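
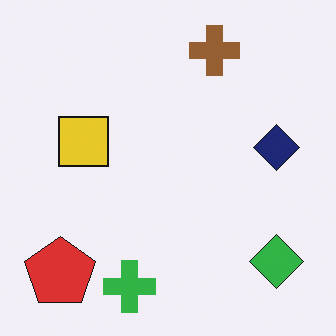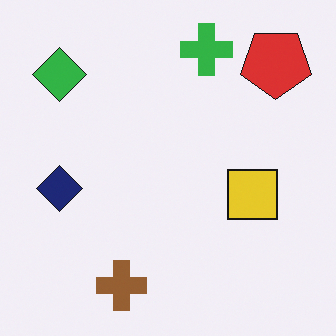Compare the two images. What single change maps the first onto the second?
Rotated 180°.

The red pentagon sits in the bottom-left of the first image and the top-right of the second — consistent with a whole-image 180° rotation.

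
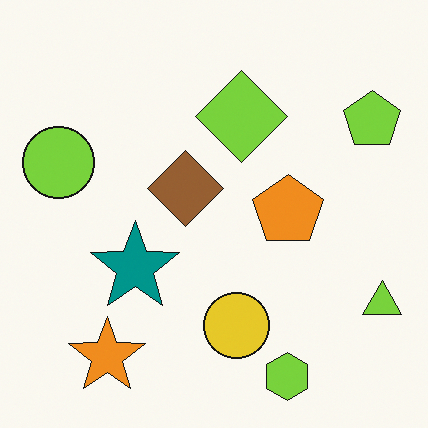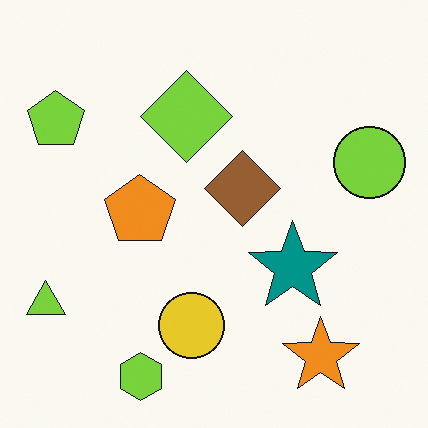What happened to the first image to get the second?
The second image is the first flipped horizontally (left ↔ right).

The lime triangle is in the bottom-right of the first image and the bottom-left of the second — shapes on opposite sides of the vertical midline have swapped in a mirror flip.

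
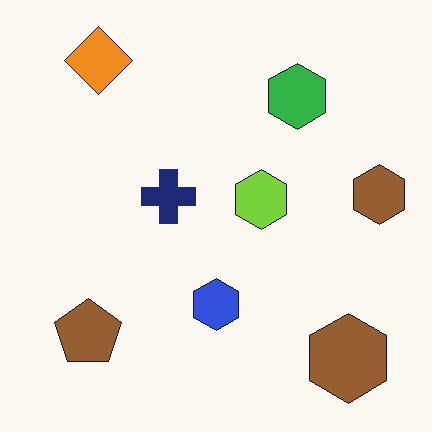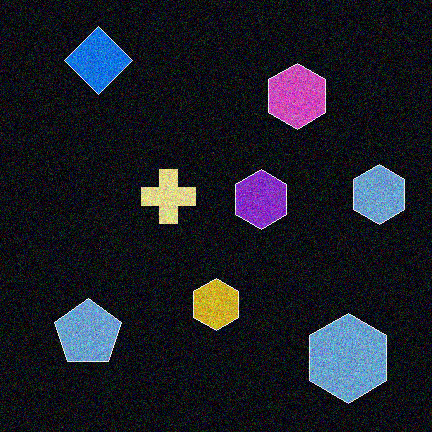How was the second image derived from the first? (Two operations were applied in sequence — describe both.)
The transformation is: color-inverted (negative), then degraded with moderate additive noise.

The light background has become dark and every shape's color is its complement — a photographic negative. Random speckle covers the whole image, including the flat background.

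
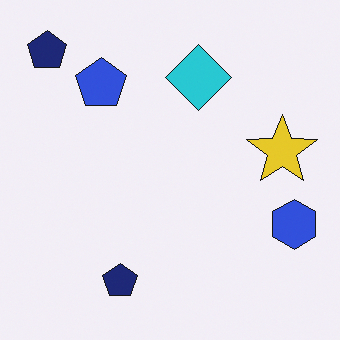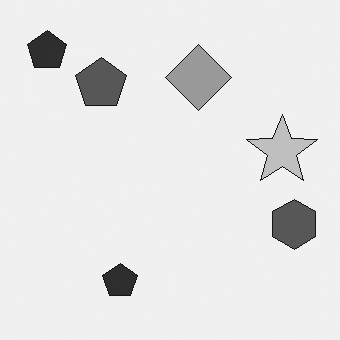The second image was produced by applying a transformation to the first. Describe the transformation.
The second image is the first converted to grayscale.

All color is removed — every shape is now a shade of grey.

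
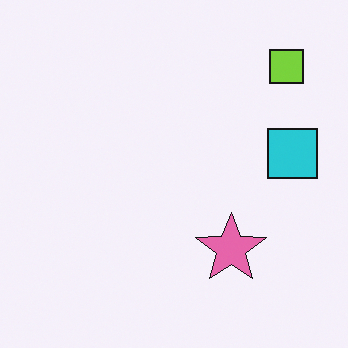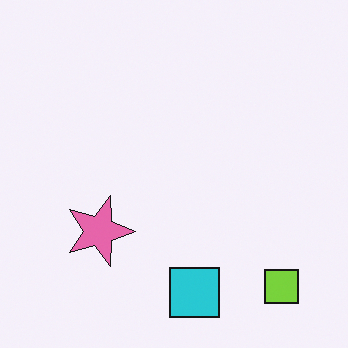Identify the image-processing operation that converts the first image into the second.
It was rotated 90° clockwise.

The lime square sits in the top-right of the first image and the bottom-right of the second — consistent with a whole-image 90° clockwise rotation.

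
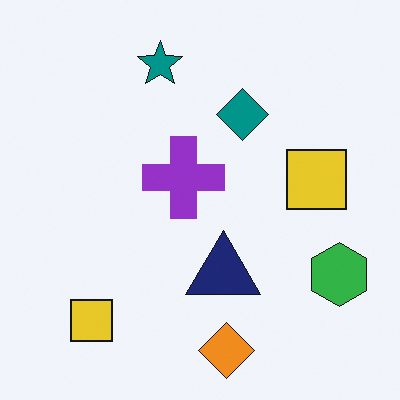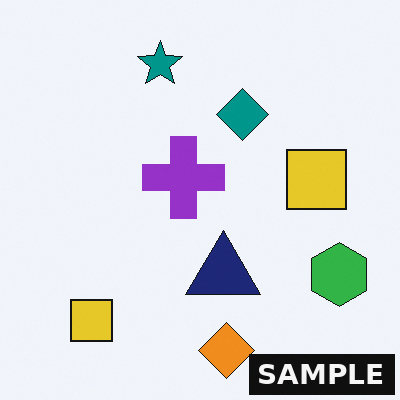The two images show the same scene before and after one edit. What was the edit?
The second image is the first watermarked with the text "SAMPLE" in the lower-right corner.

A dark label reading "SAMPLE" appears in the lower-right corner.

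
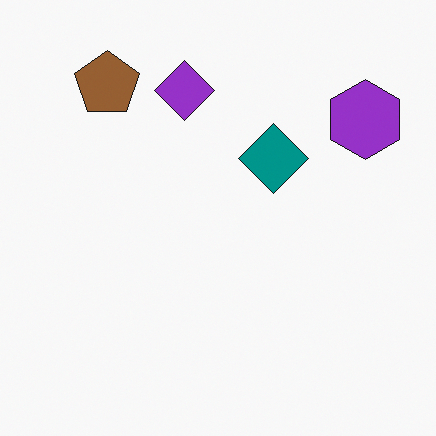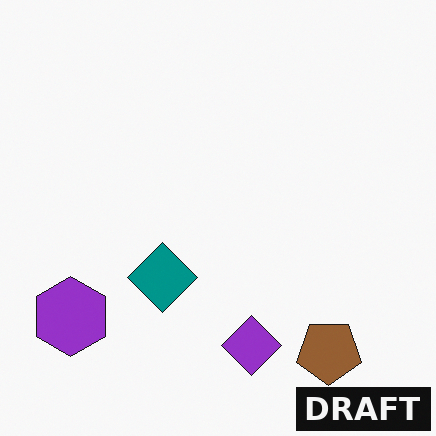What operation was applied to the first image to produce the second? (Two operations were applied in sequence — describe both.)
The image was rotated 180°, then watermarked with the text "DRAFT" in the lower-right corner.

The purple hexagon sits in the top-right of the first image and the bottom-left of the second — consistent with a whole-image 180° rotation. A dark label reading "DRAFT" appears in the lower-right corner.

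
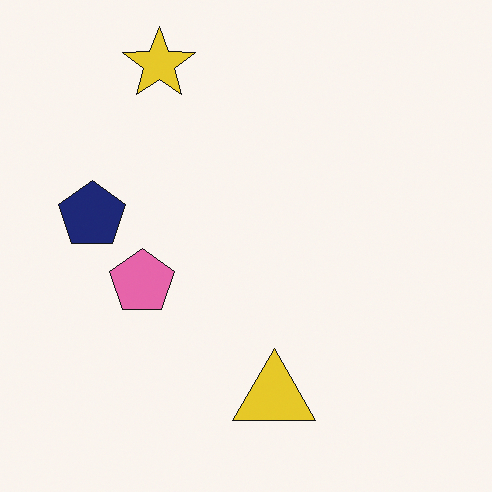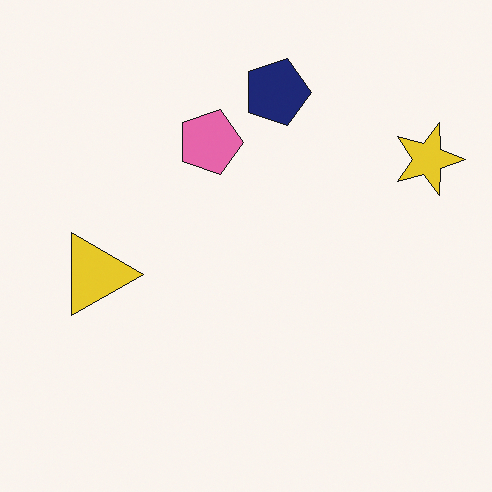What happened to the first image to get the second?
The transformation is: rotated 90° clockwise.

The yellow star sits in the top-left of the first image and the top-right of the second — consistent with a whole-image 90° clockwise rotation.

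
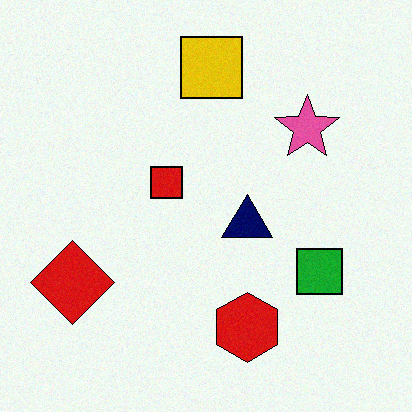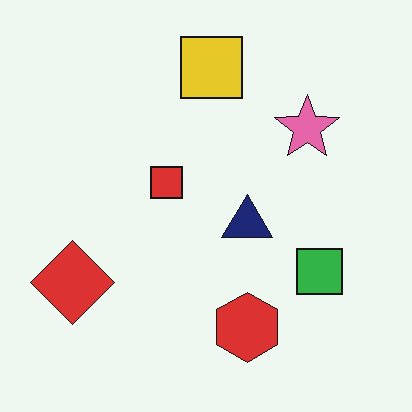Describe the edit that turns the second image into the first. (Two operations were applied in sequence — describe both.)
This is the original image given slightly increased contrast, then degraded with light additive noise.

Tones are pushed away from mid-grey across the whole image — a global contrast change. Random speckle covers the whole image, including the flat background.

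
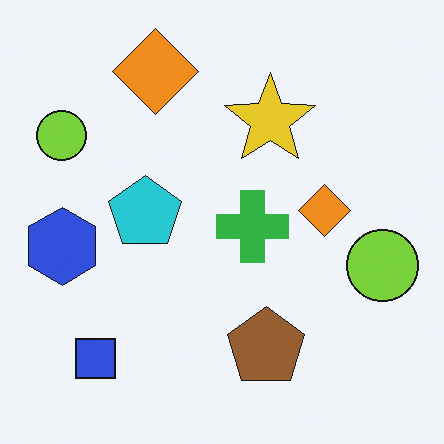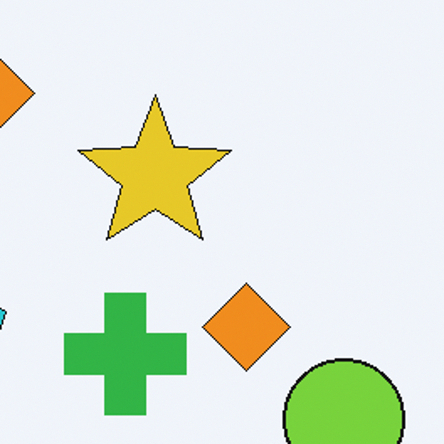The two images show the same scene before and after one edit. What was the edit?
The second image is the first cropped tightly and scaled back up.

The visible shapes are larger and the field of view is narrower; shapes near the original edges may be partly or wholly outside the frame — a crop-and-rescale.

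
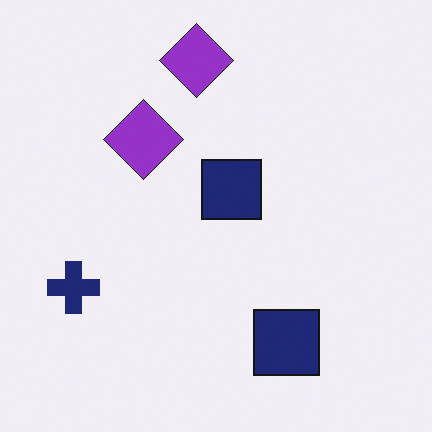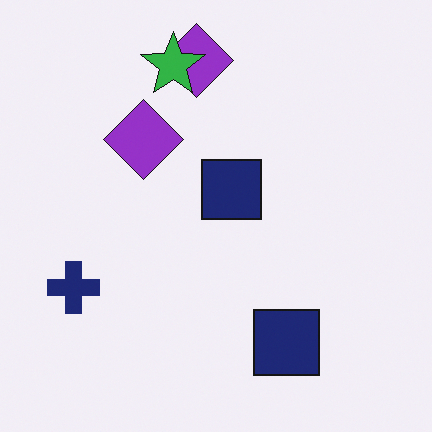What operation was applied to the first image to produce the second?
The second image is the first overlaid with an additional green star.

A green star appears in the second image that is absent from the first.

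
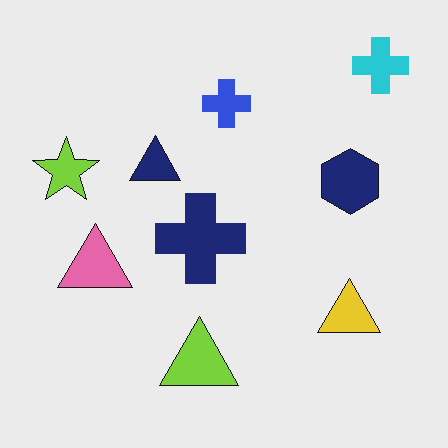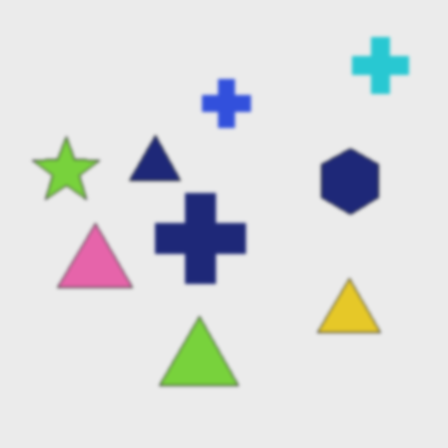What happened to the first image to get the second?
It was slightly softened.

Shape edges and outlines are uniformly softened across the whole image.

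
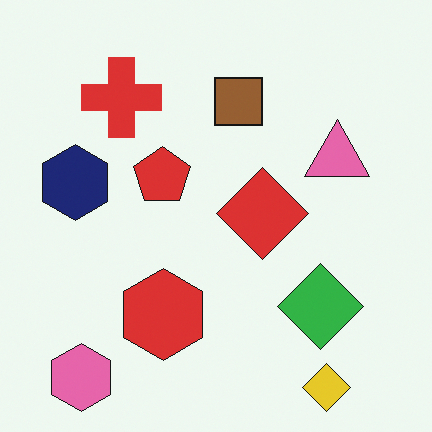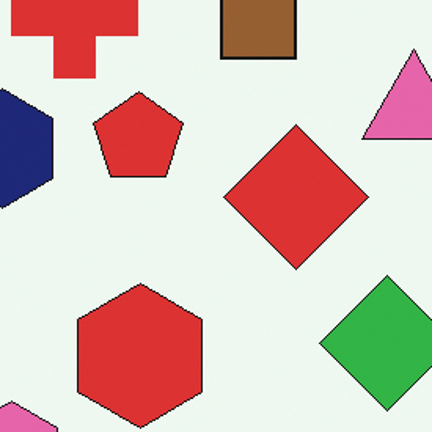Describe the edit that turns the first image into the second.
It was cropped slightly and scaled back up.

The visible shapes are larger and the field of view is narrower; shapes near the original edges may be partly or wholly outside the frame — a crop-and-rescale.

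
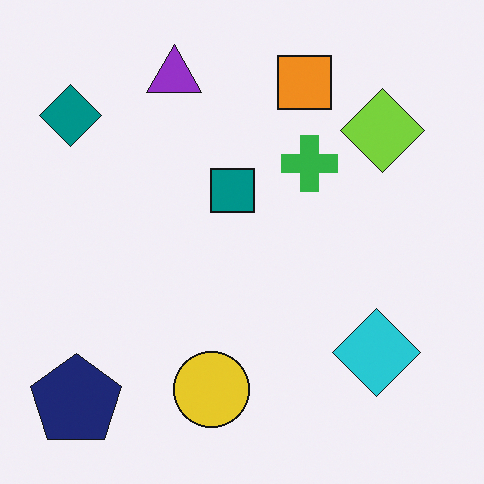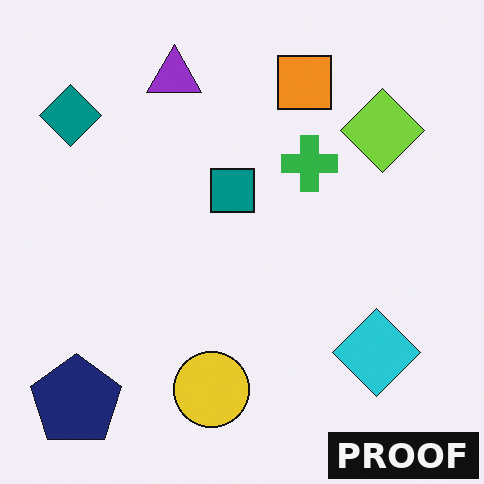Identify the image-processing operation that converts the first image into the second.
The transformation is: watermarked with the text "PROOF" in the lower-right corner.

A dark label reading "PROOF" appears in the lower-right corner.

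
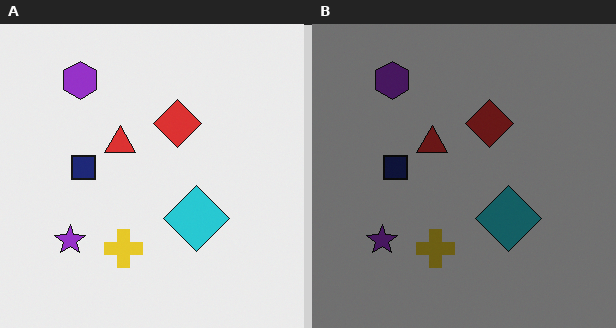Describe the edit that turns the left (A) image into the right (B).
The right (B) image is the left (A) substantially darkened.

Every pixel — background and shapes alike — is uniformly darkened.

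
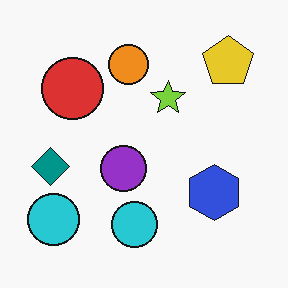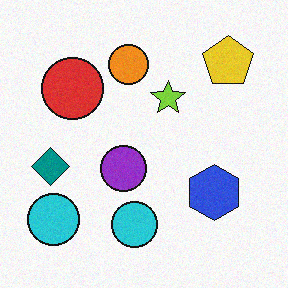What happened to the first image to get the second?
This is the original image degraded with light additive noise.

Random speckle covers the whole image, including the flat background.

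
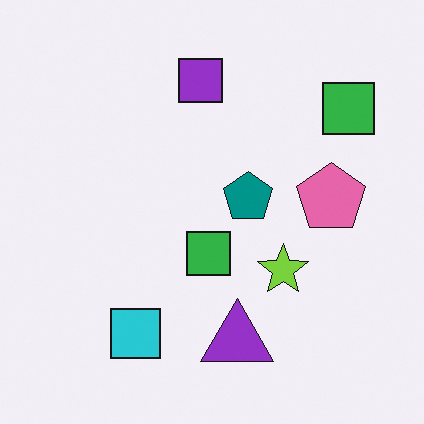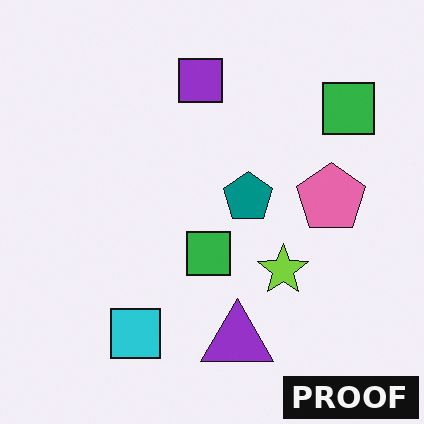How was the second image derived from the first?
The second image is the first watermarked with the text "PROOF" in the lower-right corner.

A dark label reading "PROOF" appears in the lower-right corner.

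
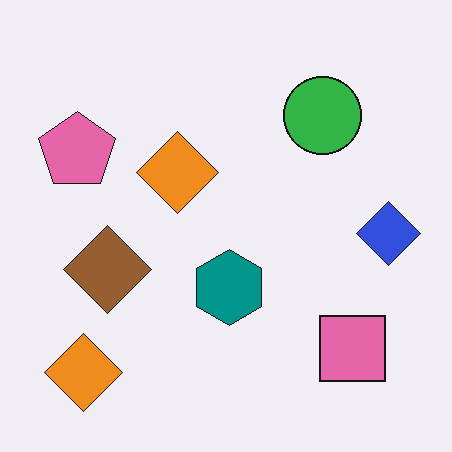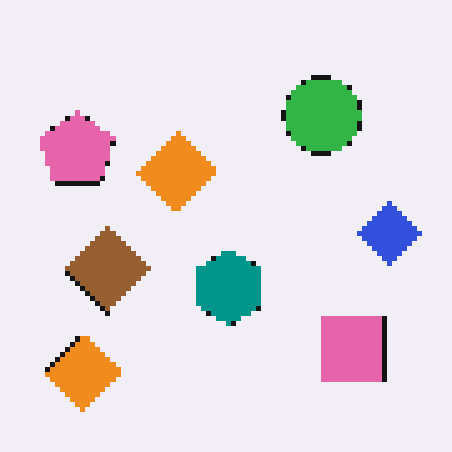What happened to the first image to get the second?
The second image is the first mildly pixelated.

Shapes are reduced to large square blocks; fine edges and outlines are lost — a downscale-then-upscale (mosaic) effect.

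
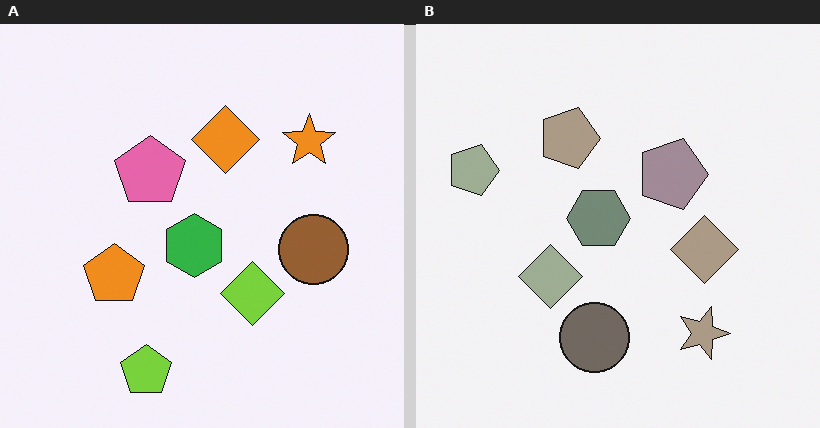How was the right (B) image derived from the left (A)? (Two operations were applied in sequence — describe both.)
The right (B) image is the left (A) heavily desaturated, then rotated 90° clockwise.

All colors are more muted and greyish — a global saturation change. The lime pentagon sits in the bottom of the left (A) image and the left of the right (B) — consistent with a whole-image 90° clockwise rotation.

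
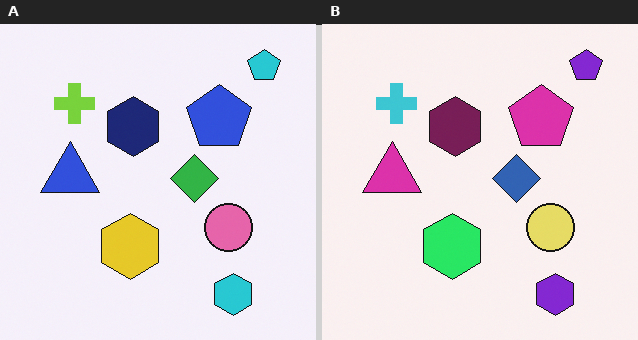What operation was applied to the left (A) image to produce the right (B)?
The right (B) image is the left (A) hue-shifted noticeably.

Every shape's color has rotated by the same amount around the hue wheel — a uniform hue shift.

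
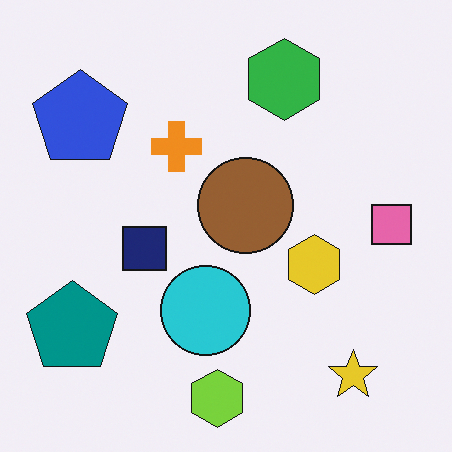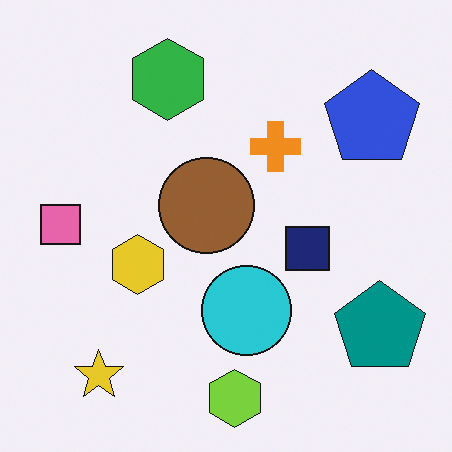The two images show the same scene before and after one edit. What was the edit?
Flipped horizontally (left ↔ right).

The pink square is in the right of the first image and the left of the second — shapes on opposite sides of the vertical midline have swapped in a mirror flip.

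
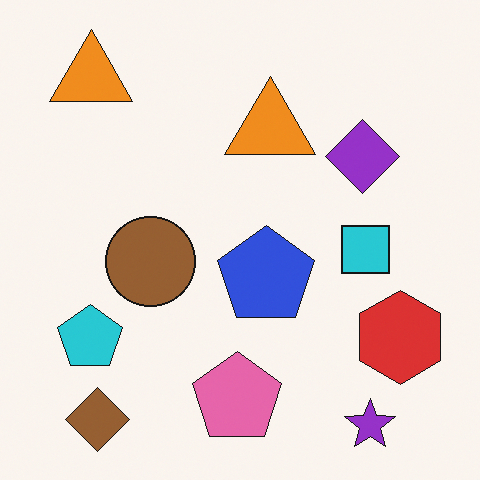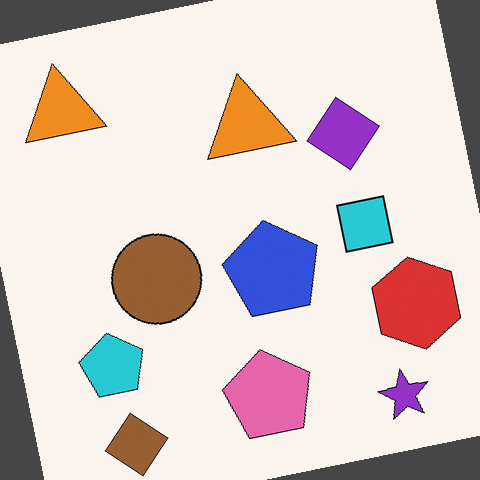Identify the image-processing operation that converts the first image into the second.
The transformation is: rotated counter-clockwise by a small amount.

Every shape is tilted by the same angle and the image corners show triangular fill wedges — a whole-image rotation by a non-right angle.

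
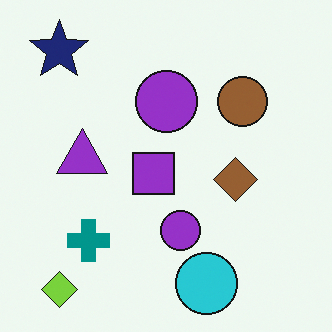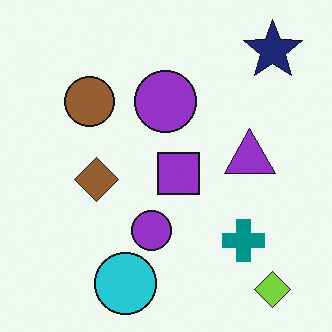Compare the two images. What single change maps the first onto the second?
The second image is the first flipped horizontally (left ↔ right).

The navy star is in the top-left of the first image and the top-right of the second — shapes on opposite sides of the vertical midline have swapped in a mirror flip.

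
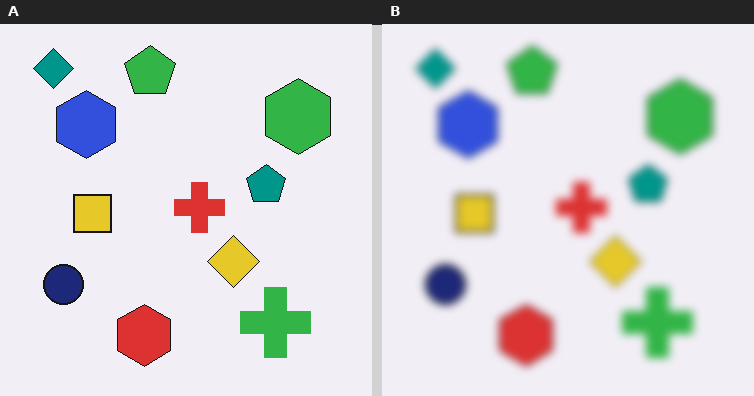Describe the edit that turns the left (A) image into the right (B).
Noticeably gaussian-blurred.

Shape edges and outlines are uniformly softened across the whole image.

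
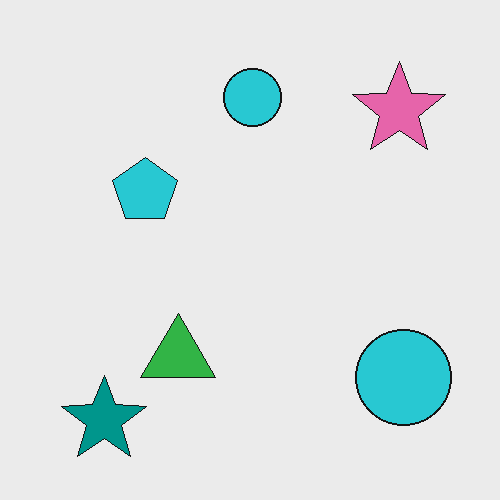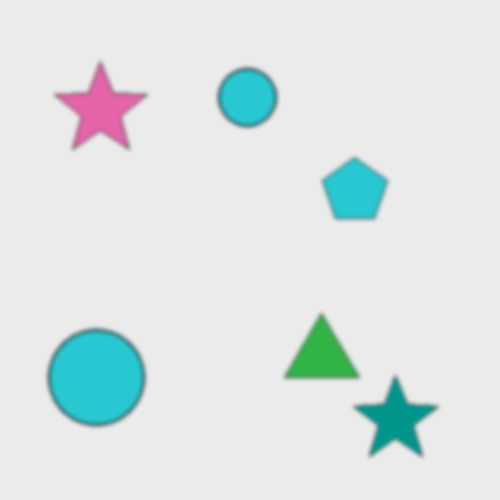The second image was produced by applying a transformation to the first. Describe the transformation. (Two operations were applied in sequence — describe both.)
The second image is the first flipped horizontally (left ↔ right), then lightly blurred.

The pink star is in the top-right of the first image and the top-left of the second — shapes on opposite sides of the vertical midline have swapped in a mirror flip. Shape edges and outlines are uniformly softened across the whole image.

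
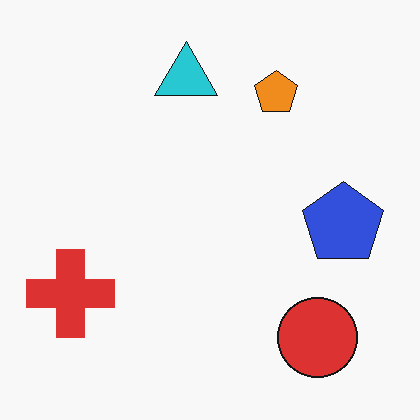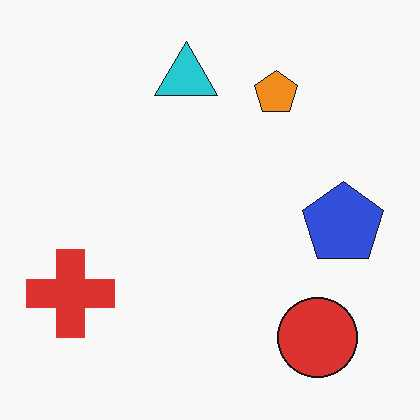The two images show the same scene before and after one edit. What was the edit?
This is the original image JPEG-compressed with visible artifacts.

Blocky 8×8 compression artifacts appear around shape edges and the flat background shows ringing — characteristic JPEG degradation.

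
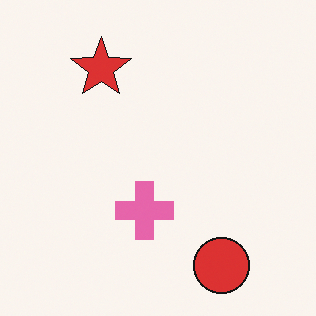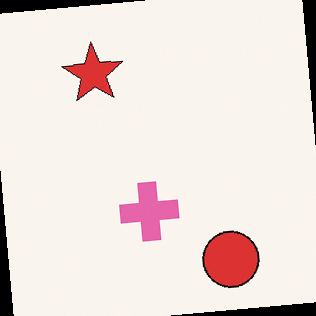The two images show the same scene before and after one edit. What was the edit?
Rotated counter-clockwise by a few degrees.

Every shape is tilted by the same angle and the image corners show triangular fill wedges — a whole-image rotation by a non-right angle.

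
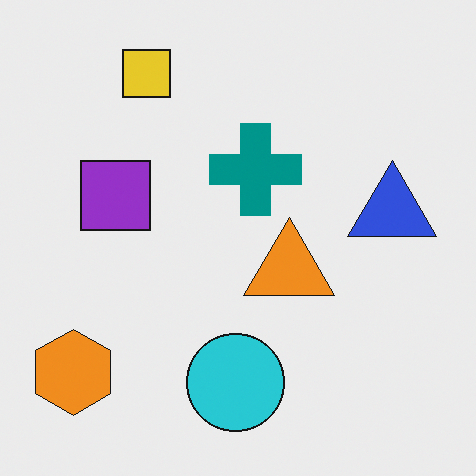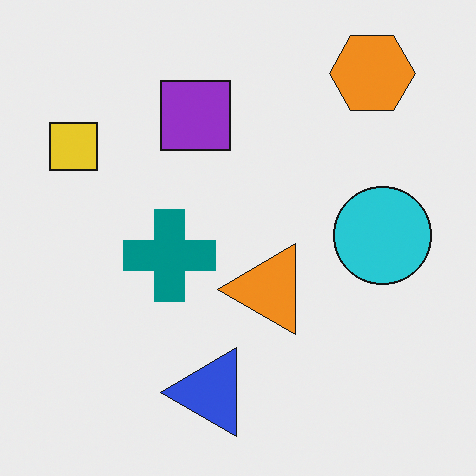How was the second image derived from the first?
The image was transposed (reflected across the top-left ↔ bottom-right diagonal).

Shapes have swapped their row and column positions — what was in the top-right is now in the bottom-left — a diagonal reflection.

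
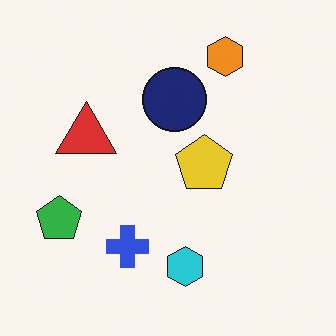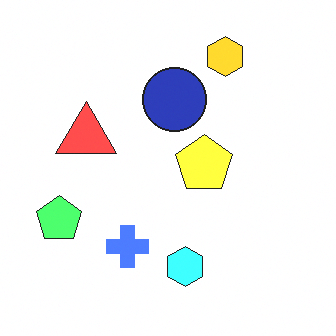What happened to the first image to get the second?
It was substantially brightened.

Every pixel — background and shapes alike — is uniformly brightened.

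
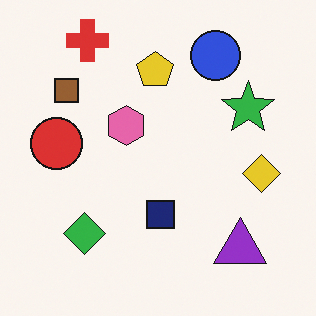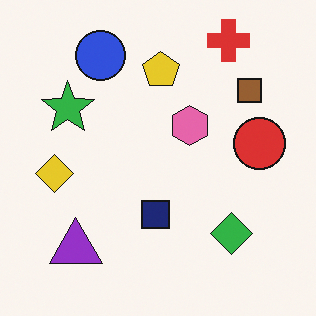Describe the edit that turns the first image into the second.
The second image is the first flipped horizontally (left ↔ right).

The yellow diamond is in the right of the first image and the left of the second — shapes on opposite sides of the vertical midline have swapped in a mirror flip.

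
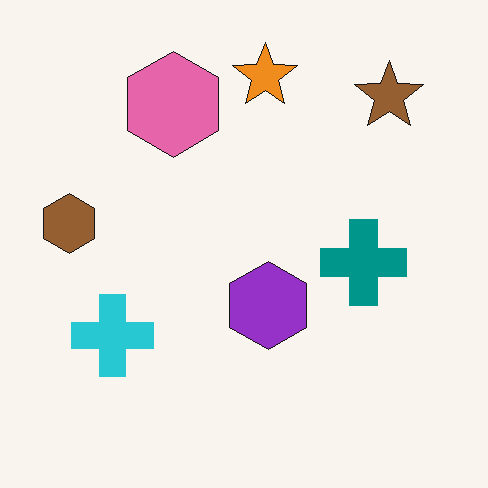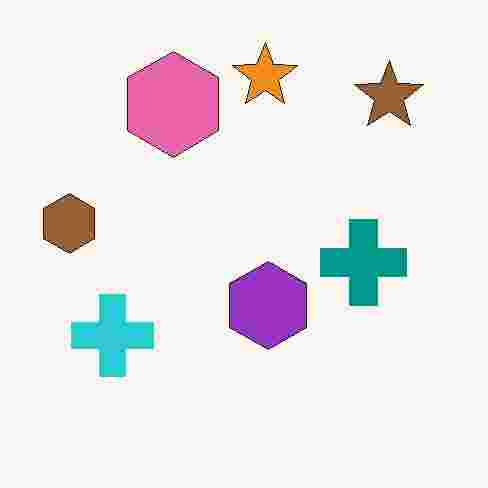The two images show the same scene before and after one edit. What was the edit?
The image was degraded with heavy JPEG compression.

Blocky 8×8 compression artifacts appear around shape edges and the flat background shows ringing — characteristic JPEG degradation.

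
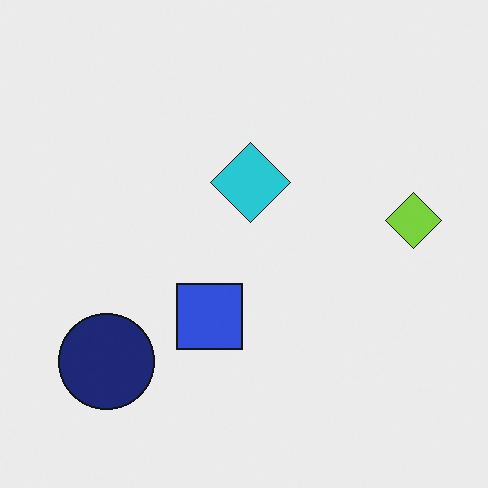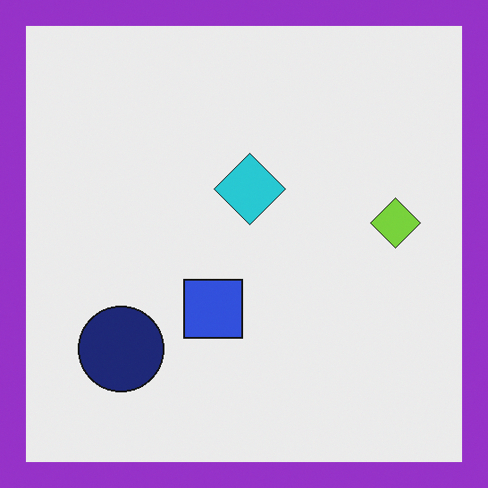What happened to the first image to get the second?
This is the original image framed with a purple border.

A solid purple frame runs around the edge of the second image, with the content slightly shrunk inside it.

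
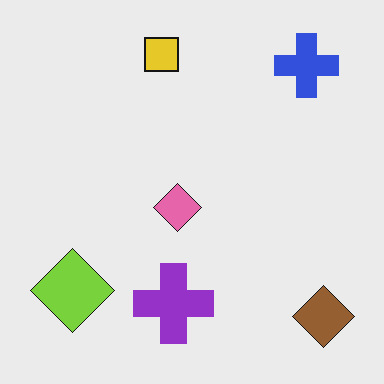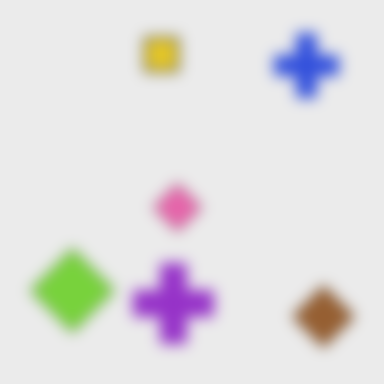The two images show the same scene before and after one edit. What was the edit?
The second image is the first strongly gaussian-blurred.

Shape edges and outlines are uniformly softened across the whole image.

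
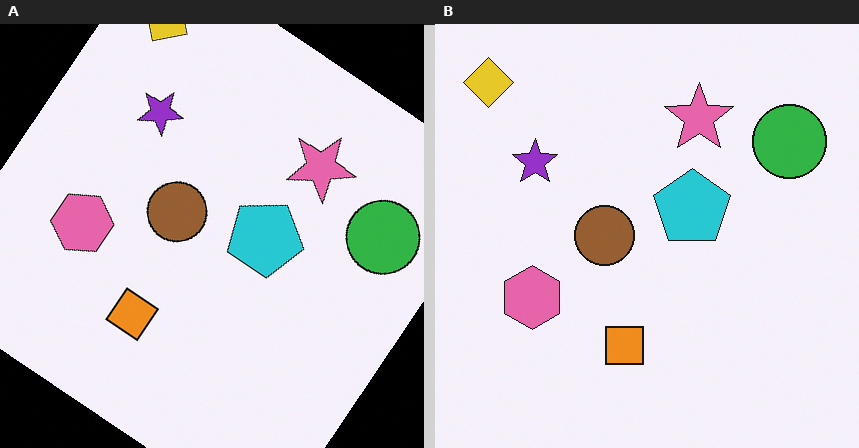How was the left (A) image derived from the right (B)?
The transformation is: rotated clockwise by a large amount — several tens of degrees.

Every shape is tilted by the same angle and the image corners show triangular fill wedges — a whole-image rotation by a non-right angle.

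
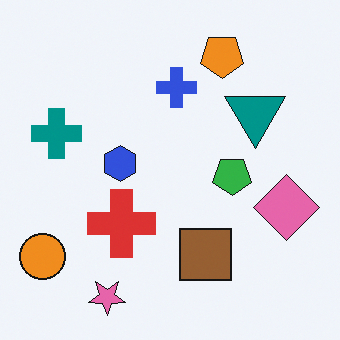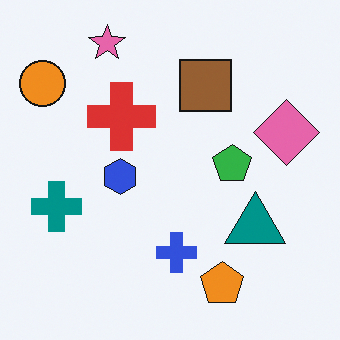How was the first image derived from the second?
The transformation is: flipped vertically (top ↔ bottom).

The pink star is in the top-left of the second image and the bottom-left of the first — shapes on opposite sides of the horizontal midline have swapped in a mirror flip.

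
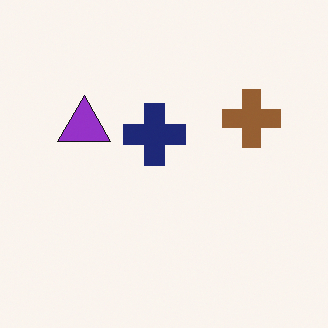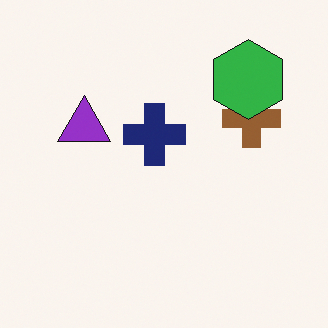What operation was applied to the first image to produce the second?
Overlaid with an additional green hexagon.

A green hexagon appears in the second image that is absent from the first.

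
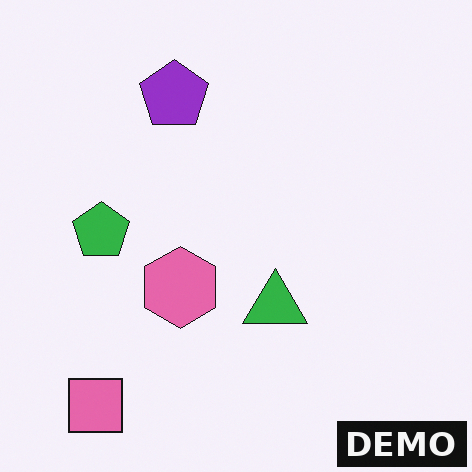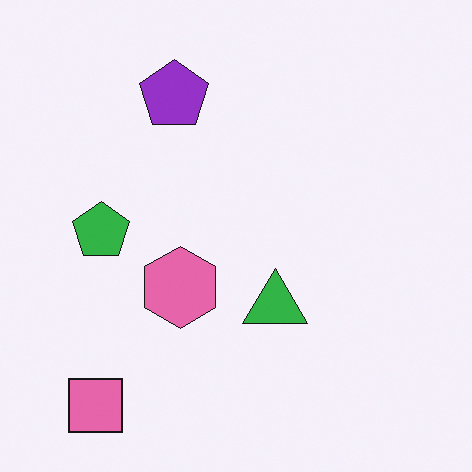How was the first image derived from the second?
This is the original image watermarked with the text "DEMO" in the lower-right corner.

A dark label reading "DEMO" appears in the lower-right corner.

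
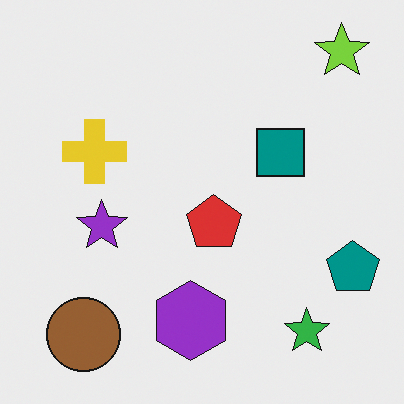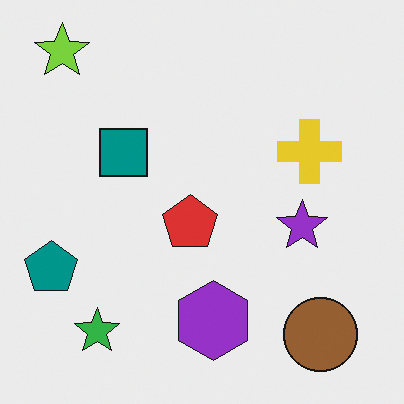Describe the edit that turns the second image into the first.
The first image is the second flipped horizontally (left ↔ right).

The teal pentagon is in the left of the second image and the right of the first — shapes on opposite sides of the vertical midline have swapped in a mirror flip.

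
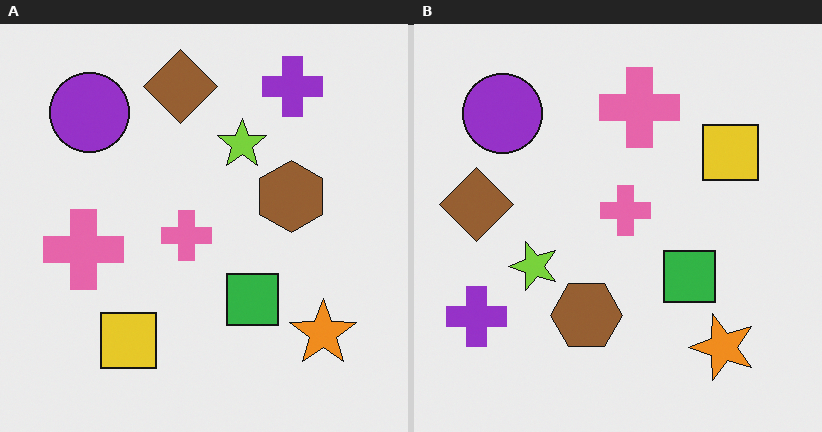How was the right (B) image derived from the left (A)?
It was transposed (reflected across the top-left ↔ bottom-right diagonal).

Shapes have swapped their row and column positions — what was in the top-right is now in the bottom-left — a diagonal reflection.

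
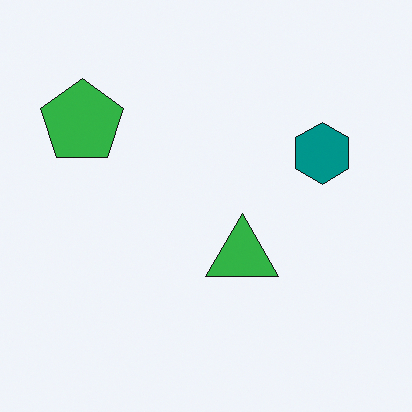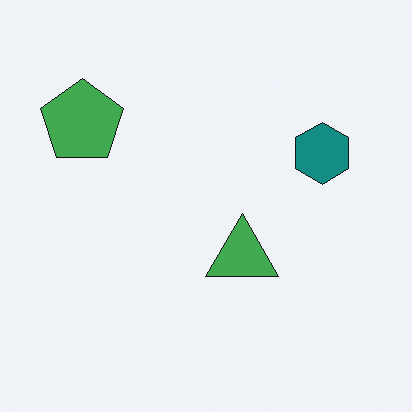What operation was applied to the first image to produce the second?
Slightly desaturated.

All colors are more muted and greyish — a global saturation change.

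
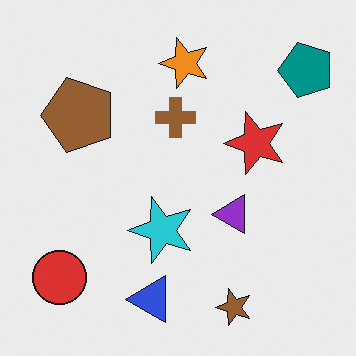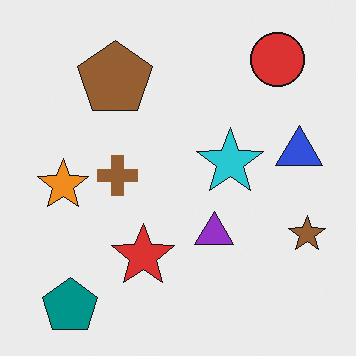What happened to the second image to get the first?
It was transposed (reflected across the top-left ↔ bottom-right diagonal).

Shapes have swapped their row and column positions — what was in the top-right is now in the bottom-left — a diagonal reflection.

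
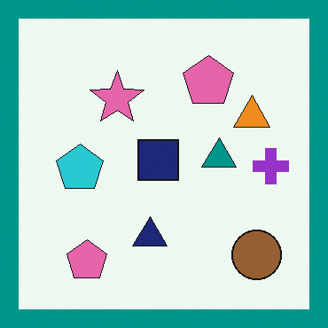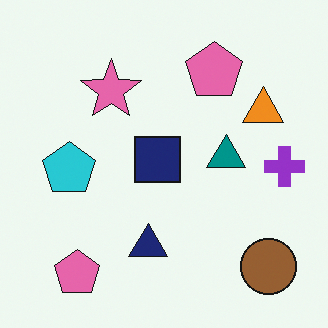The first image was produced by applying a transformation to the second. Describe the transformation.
This is the original image framed with a teal border.

A solid teal frame runs around the edge of the first image, with the content slightly shrunk inside it.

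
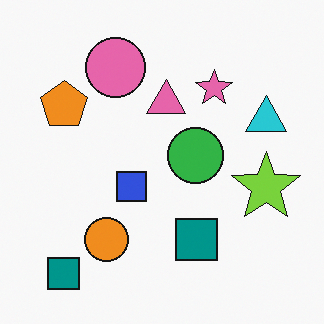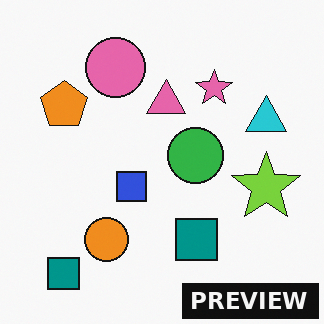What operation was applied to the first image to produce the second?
It was watermarked with the text "PREVIEW" in the lower-right corner.

A dark label reading "PREVIEW" appears in the lower-right corner.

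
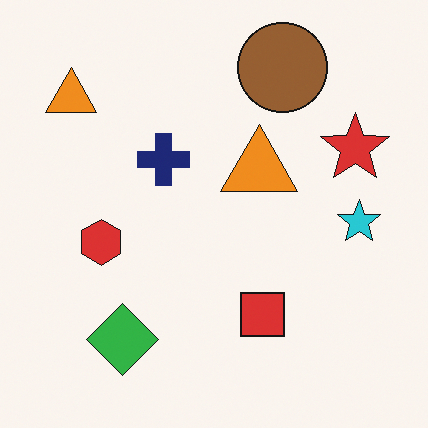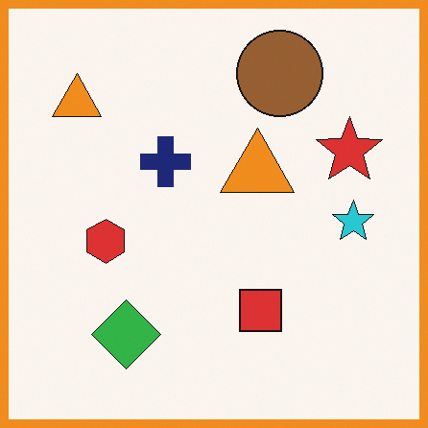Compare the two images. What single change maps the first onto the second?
It was framed with a orange border.

A solid orange frame runs around the edge of the second image, with the content slightly shrunk inside it.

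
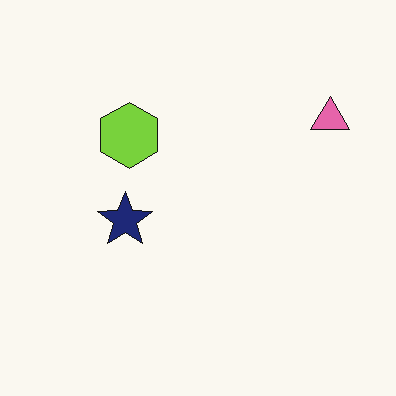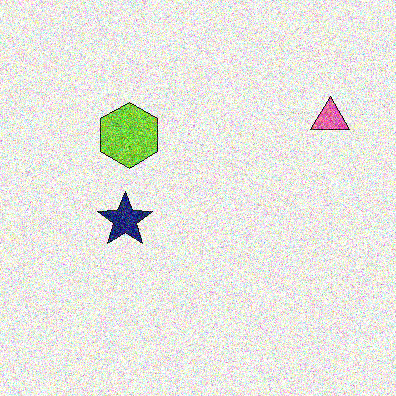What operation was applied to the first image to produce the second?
Degraded with a thick layer of grain.

Random speckle covers the whole image, including the flat background.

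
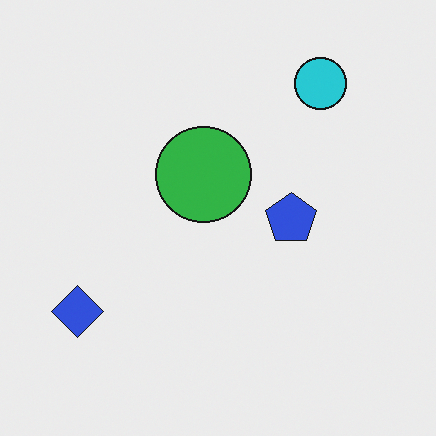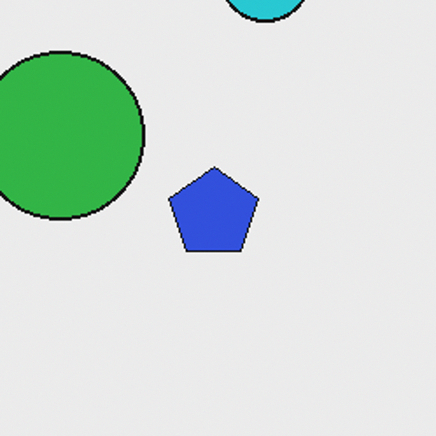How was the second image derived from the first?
It was cropped tightly and scaled back up.

The visible shapes are larger and the field of view is narrower; shapes near the original edges may be partly or wholly outside the frame — a crop-and-rescale.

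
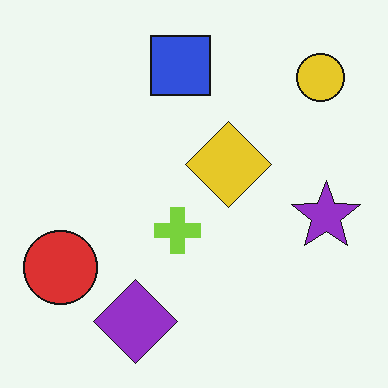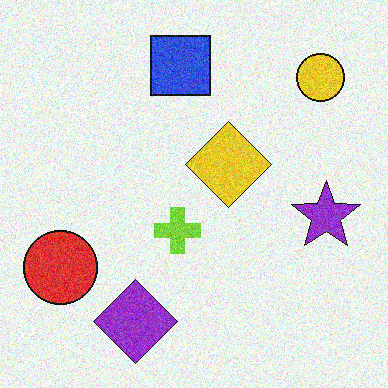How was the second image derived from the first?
The transformation is: degraded with moderate additive noise.

Random speckle covers the whole image, including the flat background.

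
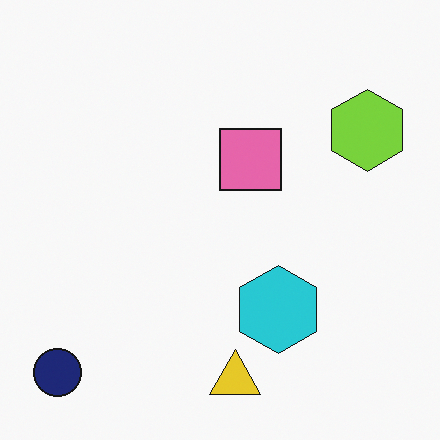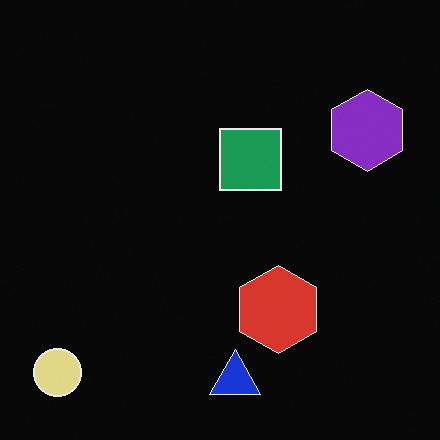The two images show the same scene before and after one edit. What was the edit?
This is the original image color-inverted (negative).

The light background has become dark and every shape's color is its complement — a photographic negative.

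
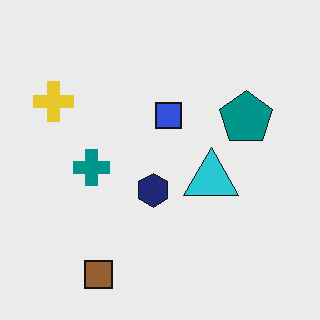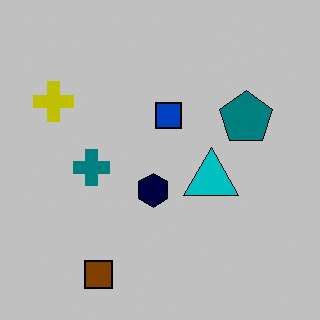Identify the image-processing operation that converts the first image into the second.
The transformation is: aggressively posterized.

Each flat color has snapped to a coarser quantized level — most visibly, the near-white background has dropped to a flat grey.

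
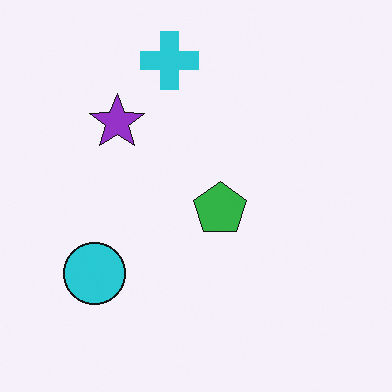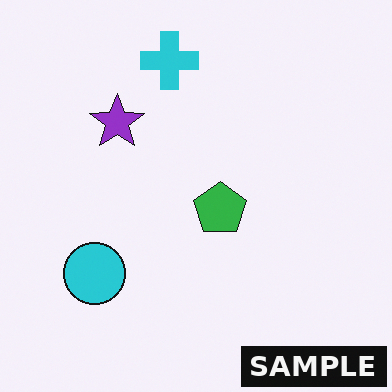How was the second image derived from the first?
The image was watermarked with the text "SAMPLE" in the lower-right corner.

A dark label reading "SAMPLE" appears in the lower-right corner.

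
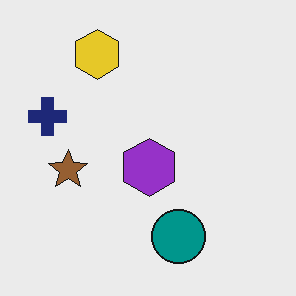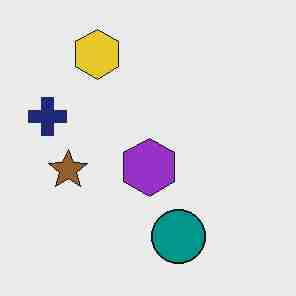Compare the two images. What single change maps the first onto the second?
The transformation is: degraded with heavy JPEG compression.

Blocky 8×8 compression artifacts appear around shape edges and the flat background shows ringing — characteristic JPEG degradation.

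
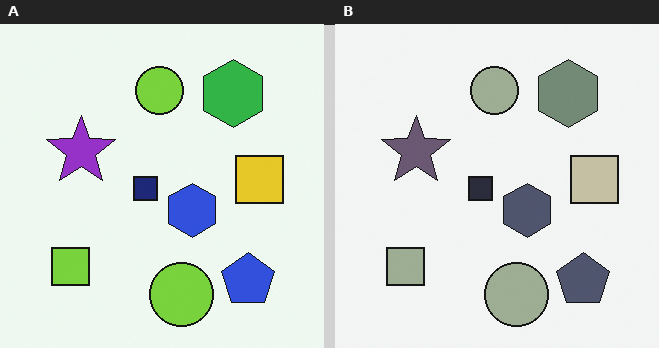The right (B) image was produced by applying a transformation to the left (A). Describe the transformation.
It was heavily desaturated.

All colors are more muted and greyish — a global saturation change.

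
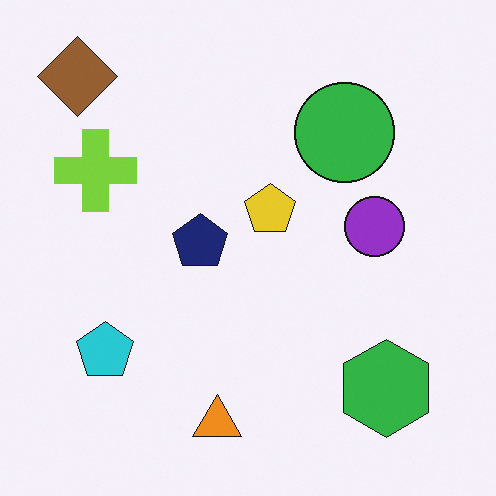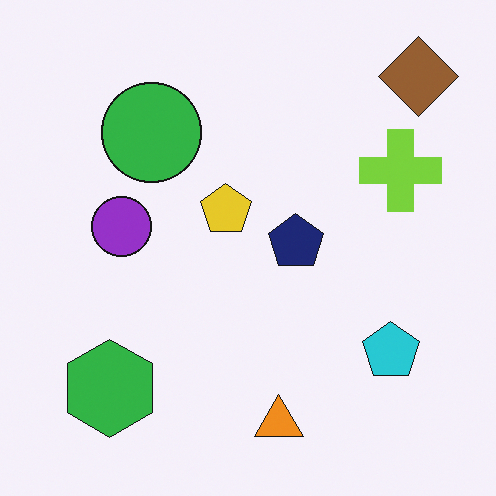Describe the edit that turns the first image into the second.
Flipped horizontally (left ↔ right).

The brown diamond is in the top-left of the first image and the top-right of the second — shapes on opposite sides of the vertical midline have swapped in a mirror flip.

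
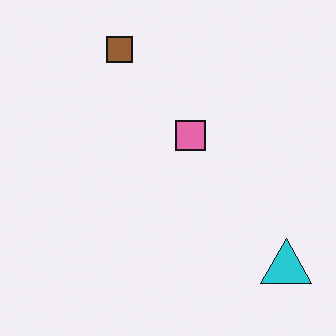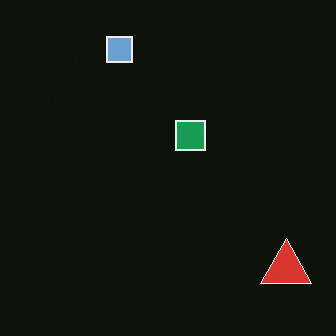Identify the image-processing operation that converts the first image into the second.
Color-inverted (negative).

The light background has become dark and every shape's color is its complement — a photographic negative.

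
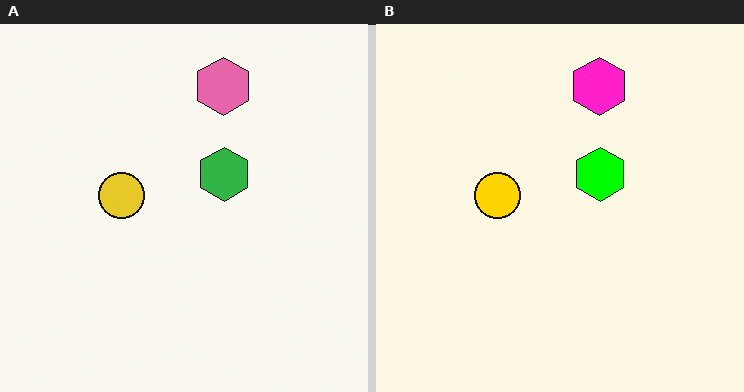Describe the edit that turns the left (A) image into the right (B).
This is the original image made much more vivid (saturation change).

All colors are more vivid — a global saturation change.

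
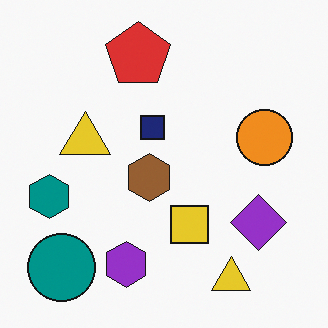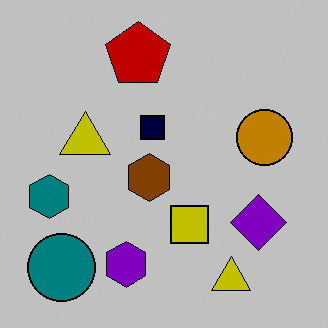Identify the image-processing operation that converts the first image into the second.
This is the original image heavily posterized to just a handful of flat colors.

Each flat color has snapped to a coarser quantized level — most visibly, the near-white background has dropped to a flat grey.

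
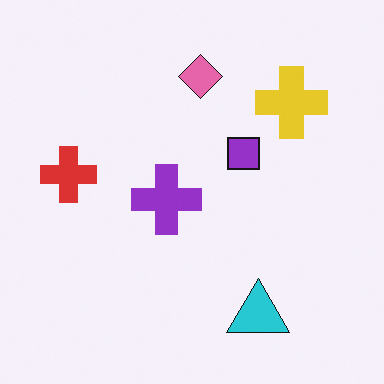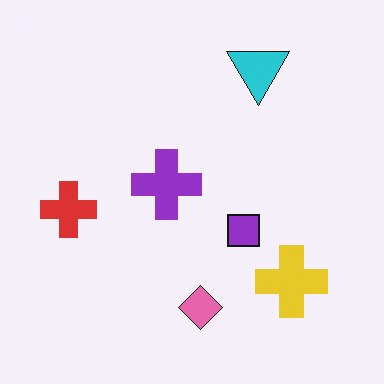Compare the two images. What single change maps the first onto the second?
The image was flipped vertically (top ↔ bottom).

The cyan triangle is in the bottom-right of the first image and the top-right of the second — shapes on opposite sides of the horizontal midline have swapped in a mirror flip.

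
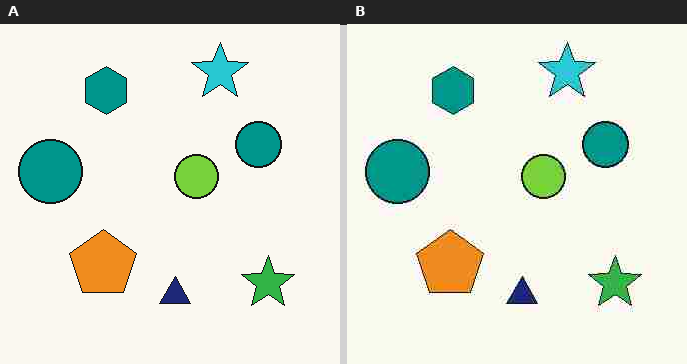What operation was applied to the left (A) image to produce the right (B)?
It was heavily JPEG-compressed with obvious blocking artifacts.

Blocky 8×8 compression artifacts appear around shape edges and the flat background shows ringing — characteristic JPEG degradation.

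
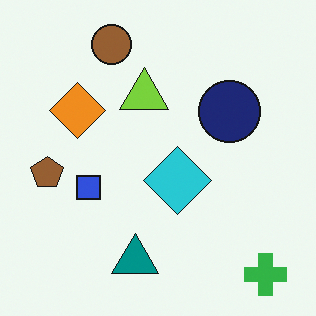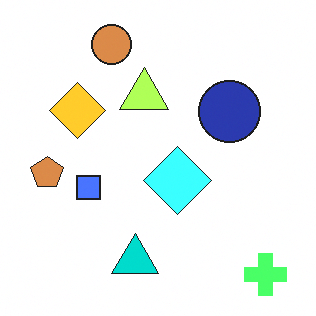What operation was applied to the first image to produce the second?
This is the original image noticeably brightened.

Every pixel — background and shapes alike — is uniformly brightened.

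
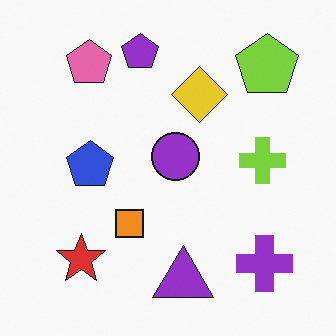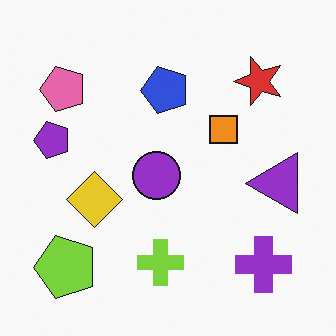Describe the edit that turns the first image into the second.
The transformation is: transposed (reflected across the top-left ↔ bottom-right diagonal).

Shapes have swapped their row and column positions — what was in the top-right is now in the bottom-left — a diagonal reflection.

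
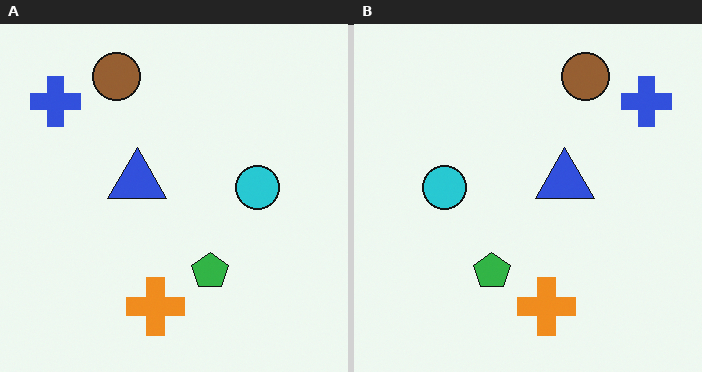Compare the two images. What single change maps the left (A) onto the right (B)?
The image was flipped horizontally (left ↔ right).

The blue cross is in the top-left of the left (A) image and the top-right of the right (B) — shapes on opposite sides of the vertical midline have swapped in a mirror flip.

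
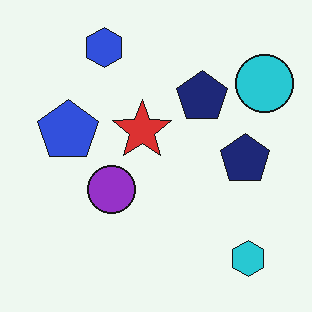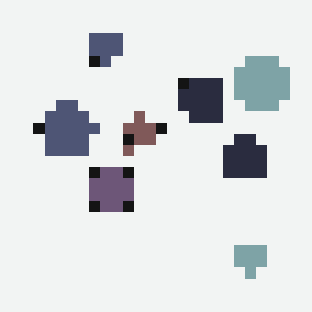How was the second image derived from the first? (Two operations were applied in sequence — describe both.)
This is the original image made much more muted (saturation change), then coarsely pixelated.

All colors are more muted and greyish — a global saturation change. Shapes are reduced to large square blocks; fine edges and outlines are lost — a downscale-then-upscale (mosaic) effect.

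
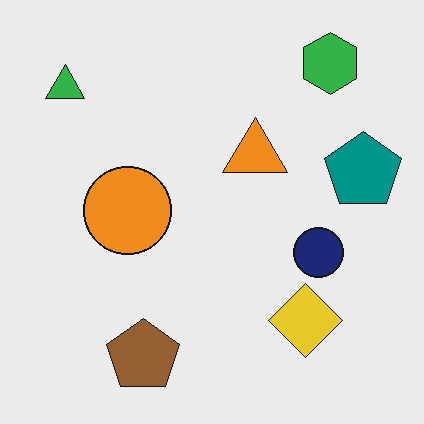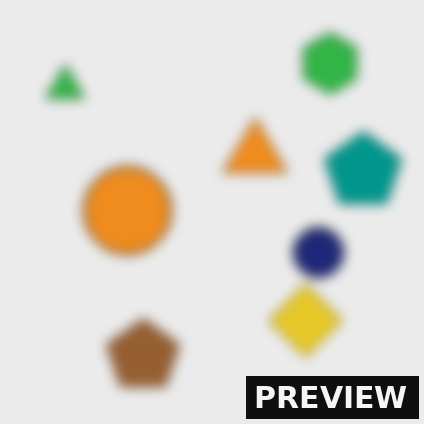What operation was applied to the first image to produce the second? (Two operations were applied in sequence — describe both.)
It was heavily blurred, then watermarked with the text "PREVIEW" in the lower-right corner.

Shape edges and outlines are uniformly softened across the whole image. A dark label reading "PREVIEW" appears in the lower-right corner.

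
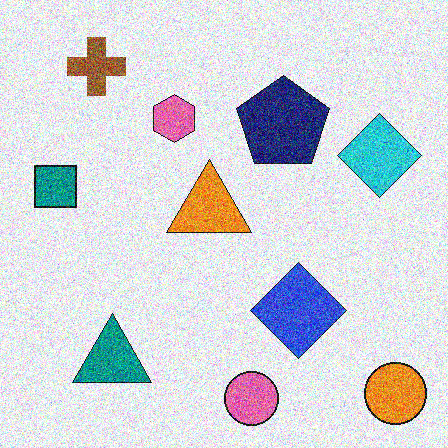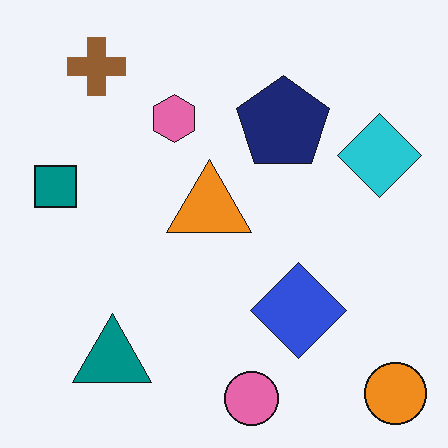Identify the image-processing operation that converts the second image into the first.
The transformation is: degraded with heavy additive noise.

Random speckle covers the whole image, including the flat background.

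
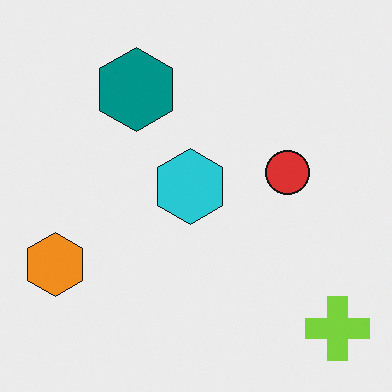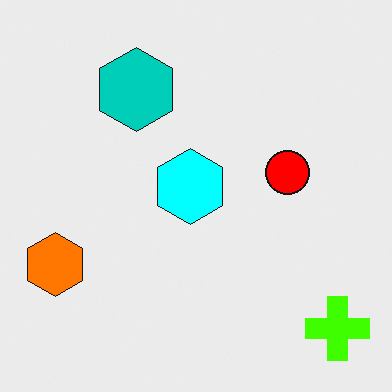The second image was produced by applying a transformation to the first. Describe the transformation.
This is the original image heavily oversaturated.

All colors are more vivid — a global saturation change.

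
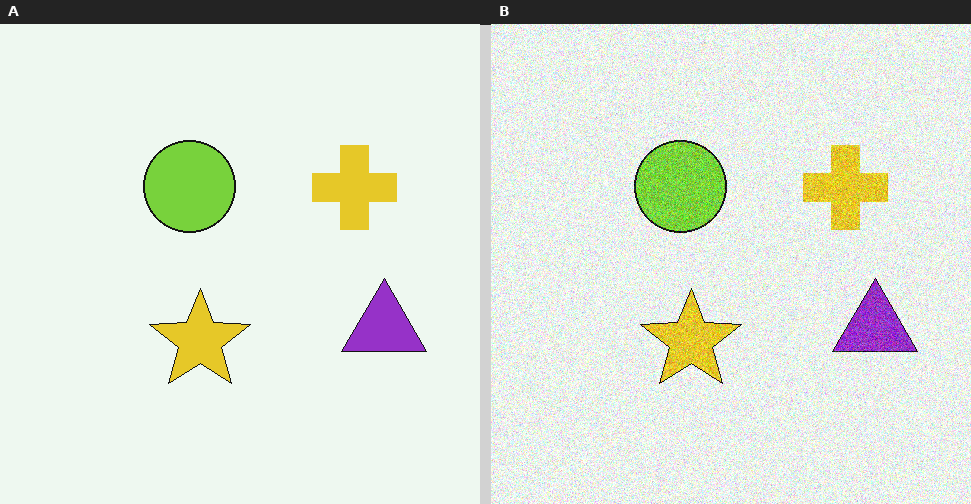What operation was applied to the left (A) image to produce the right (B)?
The transformation is: degraded with heavy additive noise.

Random speckle covers the whole image, including the flat background.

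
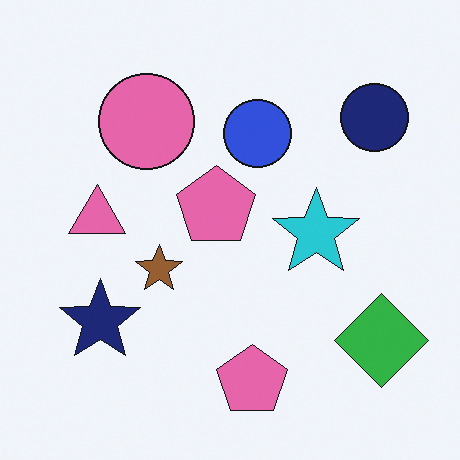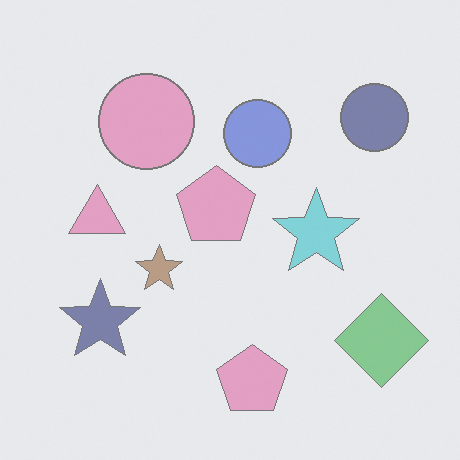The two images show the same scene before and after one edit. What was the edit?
This is the original image given much lower contrast.

Tones are pushed toward mid-grey across the whole image — a global contrast change.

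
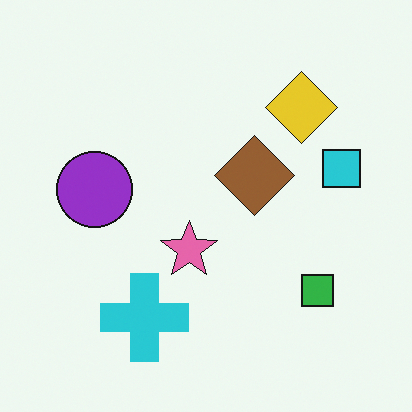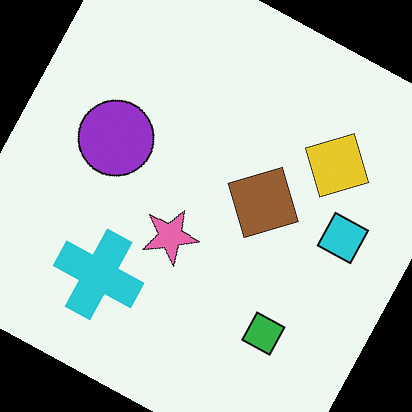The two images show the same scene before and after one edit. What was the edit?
The second image is the first rotated clockwise by a clearly visible amount.

Every shape is tilted by the same angle and the image corners show triangular fill wedges — a whole-image rotation by a non-right angle.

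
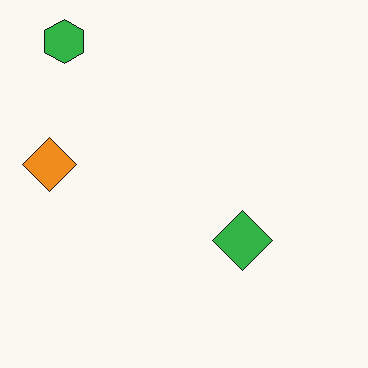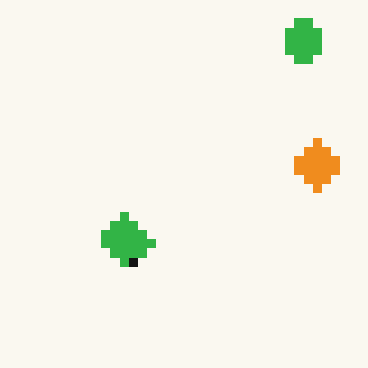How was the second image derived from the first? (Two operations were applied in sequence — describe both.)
It was coarsely pixelated, then flipped horizontally (left ↔ right).

Shapes are reduced to large square blocks; fine edges and outlines are lost — a downscale-then-upscale (mosaic) effect. The orange diamond is in the left of the first image and the right of the second — shapes on opposite sides of the vertical midline have swapped in a mirror flip.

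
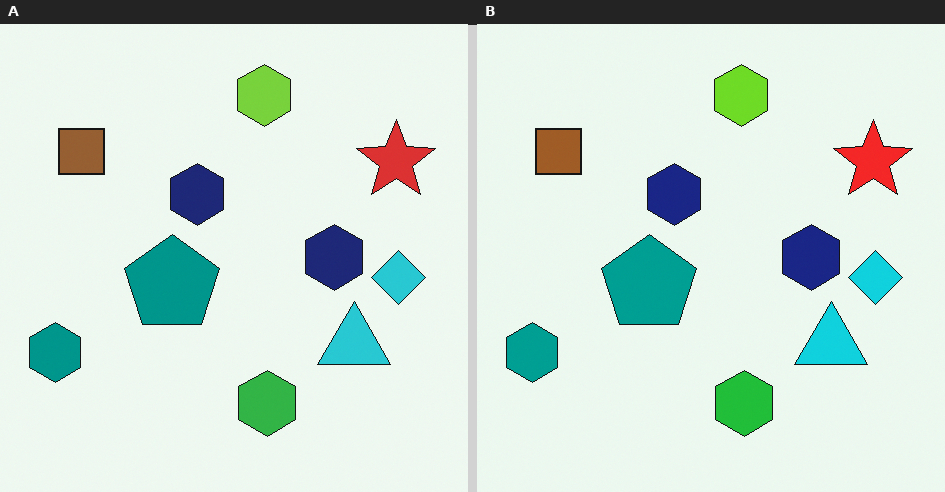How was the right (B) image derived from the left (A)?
Slightly oversaturated.

All colors are more vivid — a global saturation change.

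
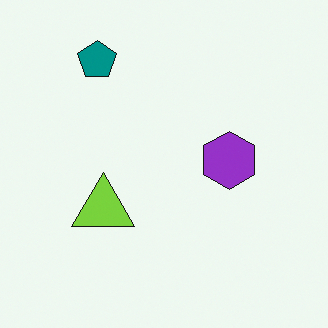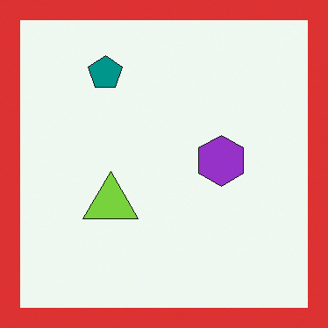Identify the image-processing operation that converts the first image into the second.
Framed with a red border.

A solid red frame runs around the edge of the second image, with the content slightly shrunk inside it.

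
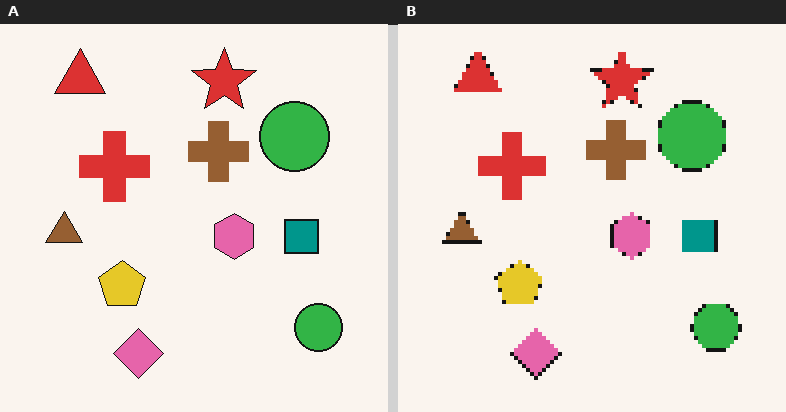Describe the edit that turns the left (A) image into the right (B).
The image was mildly pixelated.

Shapes are reduced to large square blocks; fine edges and outlines are lost — a downscale-then-upscale (mosaic) effect.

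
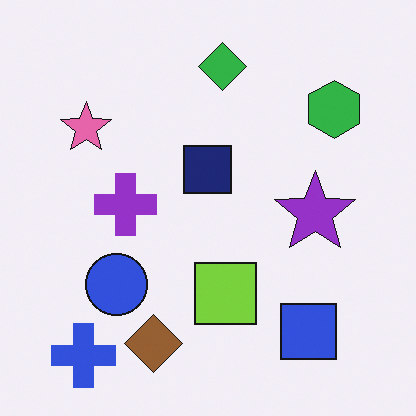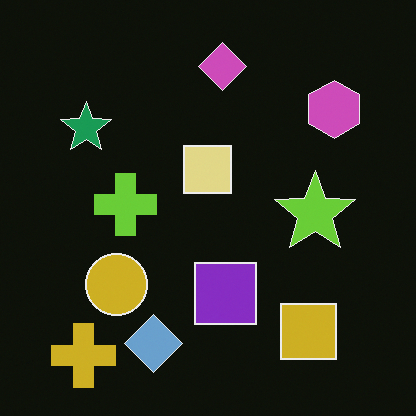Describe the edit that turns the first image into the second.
Color-inverted (negative).

The light background has become dark and every shape's color is its complement — a photographic negative.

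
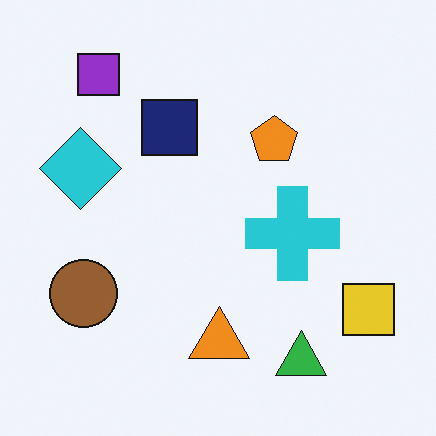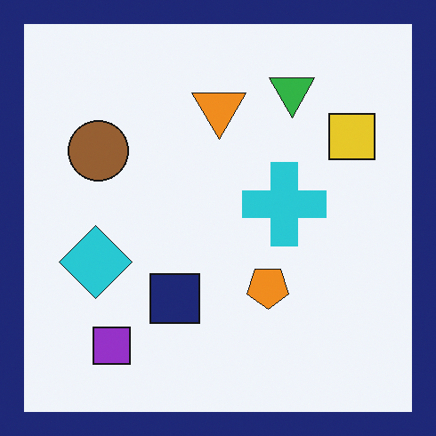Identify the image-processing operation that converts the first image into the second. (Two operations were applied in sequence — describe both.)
This is the original image flipped vertically (top ↔ bottom), then framed with a navy border.

The purple square is in the top-left of the first image and the bottom-left of the second — shapes on opposite sides of the horizontal midline have swapped in a mirror flip. A solid navy frame runs around the edge of the second image, with the content slightly shrunk inside it.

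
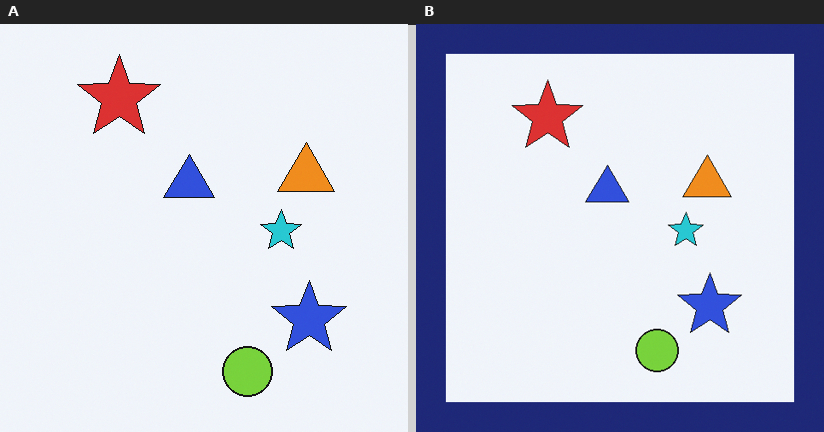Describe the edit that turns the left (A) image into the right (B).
The transformation is: framed with a navy border.

A solid navy frame runs around the edge of the right (B) image, with the content slightly shrunk inside it.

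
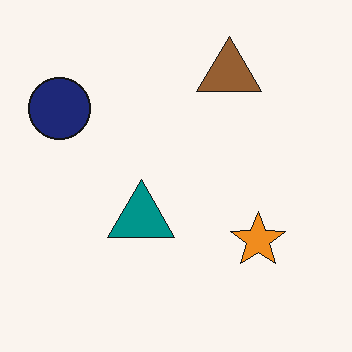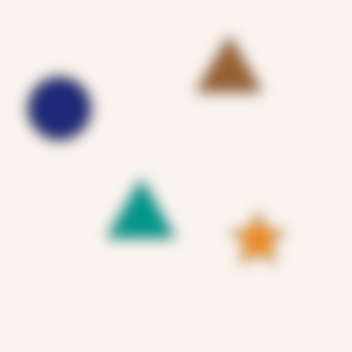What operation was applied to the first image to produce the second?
Strongly gaussian-blurred.

Shape edges and outlines are uniformly softened across the whole image.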